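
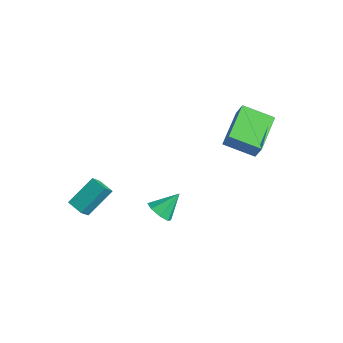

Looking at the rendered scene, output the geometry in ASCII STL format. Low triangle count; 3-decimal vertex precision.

solid 
facet normal -0.539 0.800 0.264
outer loop
vertex 2.906 4.215 3.488
vertex 4.079 5.205 2.884
vertex 2.468 4.206 2.622
endloop
endfacet
facet normal -0.711 -0.600 0.366
outer loop
vertex 3.621 2.495 2.056
vertex 2.906 4.215 3.488
vertex 2.468 4.206 2.622
endloop
endfacet
facet normal -0.539 0.799 0.265
outer loop
vertex 2.468 4.206 2.622
vertex 4.079 5.205 2.884
vertex 3.641 5.197 2.019
endloop
endfacet
facet normal -0.451 -0.009 -0.892
outer loop
vertex 3.641 5.197 2.019
vertex 3.621 2.495 2.056
vertex 2.468 4.206 2.622
endloop
endfacet
facet normal 0.452 0.009 0.892
outer loop
vertex 2.906 4.215 3.488
vertex 5.232 3.494 2.318
vertex 4.079 5.205 2.884
endloop
endfacet
facet normal -0.711 -0.600 0.366
outer loop
vertex 4.059 2.503 2.921
vertex 2.906 4.215 3.488
vertex 3.621 2.495 2.056
endloop
endfacet
facet normal 0.451 0.009 0.892
outer loop
vertex 4.059 2.503 2.921
vertex 5.232 3.494 2.318
vertex 2.906 4.215 3.488
endloop
endfacet
facet normal 0.711 0.600 -0.366
outer loop
vertex 4.079 5.205 2.884
vertex 5.232 3.494 2.318
vertex 3.641 5.197 2.019
endloop
endfacet
facet normal -0.452 -0.009 -0.892
outer loop
vertex 4.794 3.485 1.452
vertex 3.621 2.495 2.056
vertex 3.641 5.197 2.019
endloop
endfacet
facet normal 0.711 0.600 -0.366
outer loop
vertex 3.641 5.197 2.019
vertex 5.232 3.494 2.318
vertex 4.794 3.485 1.452
endloop
endfacet
facet normal 0.538 -0.800 -0.265
outer loop
vertex 4.794 3.485 1.452
vertex 4.059 2.503 2.921
vertex 3.621 2.495 2.056
endloop
endfacet
facet normal 0.539 -0.799 -0.265
outer loop
vertex 5.232 3.494 2.318
vertex 4.059 2.503 2.921
vertex 4.794 3.485 1.452
endloop
endfacet
facet normal -0.974 -0.122 0.193
outer loop
vertex -1.625 -2.628 -3.41
vertex -1.579 -1.228 -2.296
vertex -1.827 -2.085 -4.085
endloop
endfacet
facet normal -0.025 -0.783 -0.622
outer loop
vertex -0.921 -1.972 -4.264
vertex -1.625 -2.628 -3.41
vertex -1.827 -2.085 -4.085
endloop
endfacet
facet normal -0.974 -0.121 0.193
outer loop
vertex -1.827 -2.085 -4.085
vertex -1.579 -1.228 -2.296
vertex -1.78 -0.684 -2.971
endloop
endfacet
facet normal -0.226 0.611 -0.759
outer loop
vertex -1.78 -0.684 -2.971
vertex -0.921 -1.972 -4.264
vertex -1.827 -2.085 -4.085
endloop
endfacet
facet normal 0.226 -0.611 0.759
outer loop
vertex -1.625 -2.628 -3.41
vertex -0.673 -1.115 -2.475
vertex -1.579 -1.228 -2.296
endloop
endfacet
facet normal -0.026 -0.782 -0.623
outer loop
vertex -0.72 -2.516 -3.589
vertex -1.625 -2.628 -3.41
vertex -0.921 -1.972 -4.264
endloop
endfacet
facet normal 0.226 -0.611 0.759
outer loop
vertex -0.72 -2.516 -3.589
vertex -0.673 -1.115 -2.475
vertex -1.625 -2.628 -3.41
endloop
endfacet
facet normal 0.025 0.782 0.623
outer loop
vertex -1.579 -1.228 -2.296
vertex -0.673 -1.115 -2.475
vertex -1.78 -0.684 -2.971
endloop
endfacet
facet normal -0.226 0.611 -0.759
outer loop
vertex -0.875 -0.572 -3.15
vertex -0.921 -1.972 -4.264
vertex -1.78 -0.684 -2.971
endloop
endfacet
facet normal 0.026 0.783 0.622
outer loop
vertex -1.78 -0.684 -2.971
vertex -0.673 -1.115 -2.475
vertex -0.875 -0.572 -3.15
endloop
endfacet
facet normal 0.974 0.121 -0.192
outer loop
vertex -0.875 -0.572 -3.15
vertex -0.72 -2.516 -3.589
vertex -0.921 -1.972 -4.264
endloop
endfacet
facet normal 0.974 0.121 -0.194
outer loop
vertex -0.673 -1.115 -2.475
vertex -0.72 -2.516 -3.589
vertex -0.875 -0.572 -3.15
endloop
endfacet
facet normal -0.134 -0.741 -0.658
outer loop
vertex 4.185 -1.506 -0.576
vertex 3.648 -1.137 -0.882
vertex 4.36 -1.177 -0.982
endloop
endfacet
facet normal 0.903 0.046 0.427
outer loop
vertex 4.185 -1.506 -0.576
vertex 4.36 -1.177 -0.982
vertex 3.832 -0.123 0.022
endloop
endfacet
facet normal -0.134 -0.739 -0.660
outer loop
vertex 4.36 -1.177 -0.982
vertex 3.648 -1.137 -0.882
vertex 4.118 -0.823 -1.329
endloop
endfacet
facet normal 0.858 0.507 -0.081
outer loop
vertex 4.36 -1.177 -0.982
vertex 4.118 -0.823 -1.329
vertex 3.832 -0.123 0.022
endloop
endfacet
facet normal -0.133 -0.740 -0.660
outer loop
vertex 4.118 -0.823 -1.329
vertex 3.648 -1.137 -0.882
vertex 3.6 -0.654 -1.414
endloop
endfacet
facet normal 0.343 0.862 -0.374
outer loop
vertex 4.118 -0.823 -1.329
vertex 3.6 -0.654 -1.414
vertex 3.832 -0.123 0.022
endloop
endfacet
facet normal -0.135 -0.740 -0.659
outer loop
vertex 3.6 -0.654 -1.414
vertex 3.648 -1.137 -0.882
vertex 3.111 -0.767 -1.187
endloop
endfacet
facet normal -0.337 0.899 -0.278
outer loop
vertex 3.6 -0.654 -1.414
vertex 3.111 -0.767 -1.187
vertex 3.832 -0.123 0.022
endloop
endfacet
facet normal -0.134 -0.739 -0.660
outer loop
vertex 3.111 -0.767 -1.187
vertex 3.648 -1.137 -0.882
vertex 2.936 -1.097 -0.782
endloop
endfacet
facet normal -0.786 0.600 0.149
outer loop
vertex 3.111 -0.767 -1.187
vertex 2.936 -1.097 -0.782
vertex 3.832 -0.123 0.022
endloop
endfacet
facet normal -0.134 -0.740 -0.659
outer loop
vertex 2.936 -1.097 -0.782
vertex 3.648 -1.137 -0.882
vertex 3.178 -1.45 -0.435
endloop
endfacet
facet normal -0.741 0.139 0.657
outer loop
vertex 2.936 -1.097 -0.782
vertex 3.178 -1.45 -0.435
vertex 3.832 -0.123 0.022
endloop
endfacet
facet normal -0.135 -0.740 -0.659
outer loop
vertex 3.178 -1.45 -0.435
vertex 3.648 -1.137 -0.882
vertex 3.696 -1.62 -0.35
endloop
endfacet
facet normal -0.227 -0.215 0.950
outer loop
vertex 3.178 -1.45 -0.435
vertex 3.696 -1.62 -0.35
vertex 3.832 -0.123 0.022
endloop
endfacet
facet normal -0.132 -0.740 -0.660
outer loop
vertex 3.696 -1.62 -0.35
vertex 3.648 -1.137 -0.882
vertex 4.185 -1.506 -0.576
endloop
endfacet
facet normal 0.454 -0.254 0.854
outer loop
vertex 3.696 -1.62 -0.35
vertex 4.185 -1.506 -0.576
vertex 3.832 -0.123 0.022
endloop
endfacet

endsolid


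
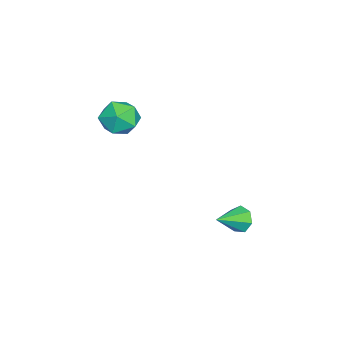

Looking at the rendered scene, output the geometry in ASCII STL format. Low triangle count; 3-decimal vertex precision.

solid 
facet normal -0.473 0.128 0.872
outer loop
vertex 1.68 -2.601 1.763
vertex 0.954 -3.179 1.454
vertex 1.719 -3.564 1.926
endloop
endfacet
facet normal 0.235 0.171 0.957
outer loop
vertex 1.68 -2.601 1.763
vertex 1.719 -3.564 1.926
vertex 2.522 -3.084 1.643
endloop
endfacet
facet normal 0.476 0.696 0.537
outer loop
vertex 1.68 -2.601 1.763
vertex 2.522 -3.084 1.643
vertex 2.253 -2.401 0.996
endloop
endfacet
facet normal -0.083 0.978 0.193
outer loop
vertex 1.68 -2.601 1.763
vertex 2.253 -2.401 0.996
vertex 1.284 -2.46 0.88
endloop
endfacet
facet normal -0.669 0.626 0.400
outer loop
vertex 1.68 -2.601 1.763
vertex 1.284 -2.46 0.88
vertex 0.954 -3.179 1.454
endloop
endfacet
facet normal 0.521 -0.442 0.730
outer loop
vertex 2.522 -3.084 1.643
vertex 1.719 -3.564 1.926
vertex 2.316 -3.96 1.26
endloop
endfacet
facet normal -0.623 -0.510 0.593
outer loop
vertex 1.719 -3.564 1.926
vertex 0.954 -3.179 1.454
vertex 1.347 -4.019 1.144
endloop
endfacet
facet normal -0.940 0.296 -0.170
outer loop
vertex 0.954 -3.179 1.454
vertex 1.284 -2.46 0.88
vertex 1.078 -3.336 0.497
endloop
endfacet
facet normal 0.008 0.863 -0.506
outer loop
vertex 1.284 -2.46 0.88
vertex 2.253 -2.401 0.996
vertex 1.881 -2.856 0.214
endloop
endfacet
facet normal 0.912 0.408 0.051
outer loop
vertex 2.253 -2.401 0.996
vertex 2.522 -3.084 1.643
vertex 2.646 -3.241 0.686
endloop
endfacet
facet normal 0.083 -0.978 -0.193
outer loop
vertex 1.92 -3.819 0.377
vertex 2.316 -3.96 1.26
vertex 1.347 -4.019 1.144
endloop
endfacet
facet normal -0.476 -0.696 -0.537
outer loop
vertex 1.92 -3.819 0.377
vertex 1.347 -4.019 1.144
vertex 1.078 -3.336 0.497
endloop
endfacet
facet normal -0.235 -0.171 -0.957
outer loop
vertex 1.92 -3.819 0.377
vertex 1.078 -3.336 0.497
vertex 1.881 -2.856 0.214
endloop
endfacet
facet normal 0.473 -0.128 -0.872
outer loop
vertex 1.92 -3.819 0.377
vertex 1.881 -2.856 0.214
vertex 2.646 -3.241 0.686
endloop
endfacet
facet normal 0.669 -0.626 -0.400
outer loop
vertex 1.92 -3.819 0.377
vertex 2.646 -3.241 0.686
vertex 2.316 -3.96 1.26
endloop
endfacet
facet normal -0.008 -0.863 0.506
outer loop
vertex 1.347 -4.019 1.144
vertex 2.316 -3.96 1.26
vertex 1.719 -3.564 1.926
endloop
endfacet
facet normal -0.912 -0.408 -0.051
outer loop
vertex 1.078 -3.336 0.497
vertex 1.347 -4.019 1.144
vertex 0.954 -3.179 1.454
endloop
endfacet
facet normal -0.521 0.442 -0.730
outer loop
vertex 1.881 -2.856 0.214
vertex 1.078 -3.336 0.497
vertex 1.284 -2.46 0.88
endloop
endfacet
facet normal 0.623 0.510 -0.593
outer loop
vertex 2.646 -3.241 0.686
vertex 1.881 -2.856 0.214
vertex 2.253 -2.401 0.996
endloop
endfacet
facet normal 0.940 -0.296 0.170
outer loop
vertex 2.316 -3.96 1.26
vertex 2.646 -3.241 0.686
vertex 2.522 -3.084 1.643
endloop
endfacet
facet normal -0.738 0.523 -0.427
outer loop
vertex 3.351 2.473 -3.663
vertex 2.904 2.156 -3.279
vertex 3.234 2.725 -3.153
endloop
endfacet
facet normal 0.884 0.467 -0.028
outer loop
vertex 3.351 2.473 -3.663
vertex 3.234 2.725 -3.153
vertex 3.936 1.424 -2.681
endloop
endfacet
facet normal -0.738 0.523 -0.427
outer loop
vertex 3.234 2.725 -3.153
vertex 2.904 2.156 -3.279
vertex 2.868 2.548 -2.737
endloop
endfacet
facet normal 0.516 0.524 0.677
outer loop
vertex 3.234 2.725 -3.153
vertex 2.868 2.548 -2.737
vertex 3.936 1.424 -2.681
endloop
endfacet
facet normal -0.737 0.523 -0.427
outer loop
vertex 2.868 2.548 -2.737
vertex 2.904 2.156 -3.279
vertex 2.529 2.076 -2.73
endloop
endfacet
facet normal -0.021 0.030 0.999
outer loop
vertex 2.868 2.548 -2.737
vertex 2.529 2.076 -2.73
vertex 3.936 1.424 -2.681
endloop
endfacet
facet normal -0.737 0.523 -0.427
outer loop
vertex 2.529 2.076 -2.73
vertex 2.904 2.156 -3.279
vertex 2.472 1.664 -3.136
endloop
endfacet
facet normal -0.322 -0.642 0.696
outer loop
vertex 2.529 2.076 -2.73
vertex 2.472 1.664 -3.136
vertex 3.936 1.424 -2.681
endloop
endfacet
facet normal -0.737 0.523 -0.427
outer loop
vertex 2.472 1.664 -3.136
vertex 2.904 2.156 -3.279
vertex 2.74 1.622 -3.65
endloop
endfacet
facet normal -0.161 -0.987 -0.003
outer loop
vertex 2.472 1.664 -3.136
vertex 2.74 1.622 -3.65
vertex 3.936 1.424 -2.681
endloop
endfacet
facet normal -0.738 0.523 -0.427
outer loop
vertex 2.74 1.622 -3.65
vertex 2.904 2.156 -3.279
vertex 3.132 1.983 -3.885
endloop
endfacet
facet normal 0.342 -0.744 -0.574
outer loop
vertex 2.74 1.622 -3.65
vertex 3.132 1.983 -3.885
vertex 3.936 1.424 -2.681
endloop
endfacet
facet normal -0.738 0.523 -0.427
outer loop
vertex 3.132 1.983 -3.885
vertex 2.904 2.156 -3.279
vertex 3.351 2.473 -3.663
endloop
endfacet
facet normal 0.807 -0.096 -0.583
outer loop
vertex 3.132 1.983 -3.885
vertex 3.351 2.473 -3.663
vertex 3.936 1.424 -2.681
endloop
endfacet

endsolid


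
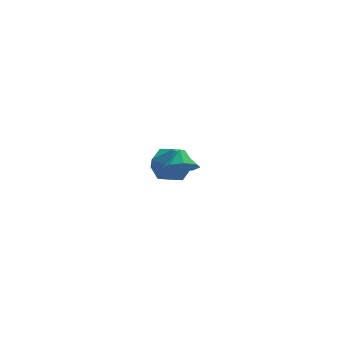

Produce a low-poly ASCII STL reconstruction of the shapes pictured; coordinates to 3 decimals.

solid 
facet normal -0.479 -0.403 0.780
outer loop
vertex 0.707 3.711 0.232
vertex 1.351 2.697 0.103
vertex 1.759 3.586 0.813
endloop
endfacet
facet normal -0.432 0.305 0.848
outer loop
vertex 0.707 3.711 0.232
vertex 1.759 3.586 0.813
vertex 1.479 4.64 0.291
endloop
endfacet
facet normal -0.747 0.603 0.281
outer loop
vertex 0.707 3.711 0.232
vertex 1.479 4.64 0.291
vertex 0.898 4.402 -0.742
endloop
endfacet
facet normal -0.987 0.078 -0.138
outer loop
vertex 0.707 3.711 0.232
vertex 0.898 4.402 -0.742
vertex 0.819 3.201 -0.859
endloop
endfacet
facet normal -0.822 -0.544 0.170
outer loop
vertex 0.707 3.711 0.232
vertex 0.819 3.201 -0.859
vertex 1.351 2.697 0.103
endloop
endfacet
facet normal 0.258 0.483 0.837
outer loop
vertex 1.479 4.64 0.291
vertex 1.759 3.586 0.813
vertex 2.601 4.199 0.199
endloop
endfacet
facet normal 0.184 -0.664 0.725
outer loop
vertex 1.759 3.586 0.813
vertex 1.351 2.697 0.103
vertex 2.522 2.998 0.082
endloop
endfacet
facet normal -0.372 -0.891 -0.261
outer loop
vertex 1.351 2.697 0.103
vertex 0.819 3.201 -0.859
vertex 1.941 2.76 -0.951
endloop
endfacet
facet normal -0.639 0.116 -0.760
outer loop
vertex 0.819 3.201 -0.859
vertex 0.898 4.402 -0.742
vertex 1.661 3.814 -1.473
endloop
endfacet
facet normal -0.249 0.965 -0.082
outer loop
vertex 0.898 4.402 -0.742
vertex 1.479 4.64 0.291
vertex 2.069 4.703 -0.763
endloop
endfacet
facet normal 0.987 -0.078 0.138
outer loop
vertex 2.713 3.689 -0.892
vertex 2.601 4.199 0.199
vertex 2.522 2.998 0.082
endloop
endfacet
facet normal 0.747 -0.603 -0.281
outer loop
vertex 2.713 3.689 -0.892
vertex 2.522 2.998 0.082
vertex 1.941 2.76 -0.951
endloop
endfacet
facet normal 0.432 -0.305 -0.848
outer loop
vertex 2.713 3.689 -0.892
vertex 1.941 2.76 -0.951
vertex 1.661 3.814 -1.473
endloop
endfacet
facet normal 0.479 0.403 -0.780
outer loop
vertex 2.713 3.689 -0.892
vertex 1.661 3.814 -1.473
vertex 2.069 4.703 -0.763
endloop
endfacet
facet normal 0.822 0.544 -0.170
outer loop
vertex 2.713 3.689 -0.892
vertex 2.069 4.703 -0.763
vertex 2.601 4.199 0.199
endloop
endfacet
facet normal 0.639 -0.116 0.760
outer loop
vertex 2.522 2.998 0.082
vertex 2.601 4.199 0.199
vertex 1.759 3.586 0.813
endloop
endfacet
facet normal 0.249 -0.965 0.082
outer loop
vertex 1.941 2.76 -0.951
vertex 2.522 2.998 0.082
vertex 1.351 2.697 0.103
endloop
endfacet
facet normal -0.258 -0.483 -0.837
outer loop
vertex 1.661 3.814 -1.473
vertex 1.941 2.76 -0.951
vertex 0.819 3.201 -0.859
endloop
endfacet
facet normal -0.184 0.664 -0.725
outer loop
vertex 2.069 4.703 -0.763
vertex 1.661 3.814 -1.473
vertex 0.898 4.402 -0.742
endloop
endfacet
facet normal 0.372 0.891 0.261
outer loop
vertex 2.601 4.199 0.199
vertex 2.069 4.703 -0.763
vertex 1.479 4.64 0.291
endloop
endfacet
facet normal -0.209 -0.704 -0.679
outer loop
vertex 0.634 -2.754 3.452
vertex -0.2 -2.553 3.5
vertex 0.462 -2.287 3.021
endloop
endfacet
facet normal 0.879 0.455 0.142
outer loop
vertex 0.634 -2.754 3.452
vertex 0.462 -2.287 3.021
vertex 0.02 -1.807 4.22
endloop
endfacet
facet normal -0.209 -0.704 -0.679
outer loop
vertex 0.462 -2.287 3.021
vertex -0.2 -2.553 3.5
vertex -0.098 -1.976 2.871
endloop
endfacet
facet normal 0.511 0.847 -0.151
outer loop
vertex 0.462 -2.287 3.021
vertex -0.098 -1.976 2.871
vertex 0.02 -1.807 4.22
endloop
endfacet
facet normal -0.208 -0.704 -0.679
outer loop
vertex -0.098 -1.976 2.871
vertex -0.2 -2.553 3.5
vertex -0.718 -2.003 3.089
endloop
endfacet
facet normal -0.084 0.990 -0.117
outer loop
vertex -0.098 -1.976 2.871
vertex -0.718 -2.003 3.089
vertex 0.02 -1.807 4.22
endloop
endfacet
facet normal -0.208 -0.704 -0.679
outer loop
vertex -0.718 -2.003 3.089
vertex -0.2 -2.553 3.5
vertex -1.035 -2.352 3.548
endloop
endfacet
facet normal -0.556 0.800 0.224
outer loop
vertex -0.718 -2.003 3.089
vertex -1.035 -2.352 3.548
vertex 0.02 -1.807 4.22
endloop
endfacet
facet normal -0.208 -0.704 -0.679
outer loop
vertex -1.035 -2.352 3.548
vertex -0.2 -2.553 3.5
vertex -0.863 -2.819 3.979
endloop
endfacet
facet normal -0.629 0.389 0.673
outer loop
vertex -1.035 -2.352 3.548
vertex -0.863 -2.819 3.979
vertex 0.02 -1.807 4.22
endloop
endfacet
facet normal -0.208 -0.704 -0.679
outer loop
vertex -0.863 -2.819 3.979
vertex -0.2 -2.553 3.5
vertex -0.303 -3.13 4.13
endloop
endfacet
facet normal -0.261 -0.002 0.965
outer loop
vertex -0.863 -2.819 3.979
vertex -0.303 -3.13 4.13
vertex 0.02 -1.807 4.22
endloop
endfacet
facet normal -0.209 -0.704 -0.679
outer loop
vertex -0.303 -3.13 4.13
vertex -0.2 -2.553 3.5
vertex 0.317 -3.103 3.911
endloop
endfacet
facet normal 0.335 -0.145 0.931
outer loop
vertex -0.303 -3.13 4.13
vertex 0.317 -3.103 3.911
vertex 0.02 -1.807 4.22
endloop
endfacet
facet normal -0.209 -0.704 -0.679
outer loop
vertex 0.317 -3.103 3.911
vertex -0.2 -2.553 3.5
vertex 0.634 -2.754 3.452
endloop
endfacet
facet normal 0.806 0.044 0.590
outer loop
vertex 0.317 -3.103 3.911
vertex 0.634 -2.754 3.452
vertex 0.02 -1.807 4.22
endloop
endfacet

endsolid


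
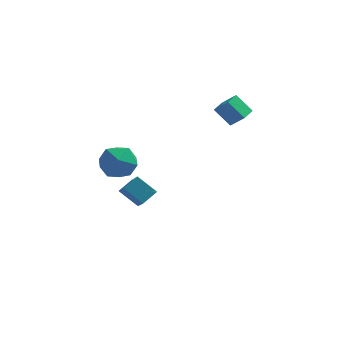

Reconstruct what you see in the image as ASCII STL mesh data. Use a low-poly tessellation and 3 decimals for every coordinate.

solid 
facet normal -0.746 0.286 0.601
outer loop
vertex -2.354 1.147 -2.505
vertex -1.673 1.785 -1.963
vertex -2.817 2.791 -3.86
endloop
endfacet
facet normal -0.630 -0.592 -0.503
outer loop
vertex -1.727 2.375 -4.737
vertex -2.354 1.147 -2.505
vertex -2.817 2.791 -3.86
endloop
endfacet
facet normal -0.747 0.285 0.601
outer loop
vertex -2.817 2.791 -3.86
vertex -1.673 1.785 -1.963
vertex -2.136 3.43 -3.317
endloop
endfacet
facet normal -0.212 0.754 -0.621
outer loop
vertex -2.136 3.43 -3.317
vertex -1.727 2.375 -4.737
vertex -2.817 2.791 -3.86
endloop
endfacet
facet normal 0.212 -0.754 0.621
outer loop
vertex -2.354 1.147 -2.505
vertex -0.583 1.369 -2.84
vertex -1.673 1.785 -1.963
endloop
endfacet
facet normal -0.631 -0.591 -0.502
outer loop
vertex -1.264 0.73 -3.383
vertex -2.354 1.147 -2.505
vertex -1.727 2.375 -4.737
endloop
endfacet
facet normal 0.212 -0.754 0.621
outer loop
vertex -1.264 0.73 -3.383
vertex -0.583 1.369 -2.84
vertex -2.354 1.147 -2.505
endloop
endfacet
facet normal 0.630 0.591 0.503
outer loop
vertex -1.673 1.785 -1.963
vertex -0.583 1.369 -2.84
vertex -2.136 3.43 -3.317
endloop
endfacet
facet normal -0.212 0.754 -0.621
outer loop
vertex -1.046 3.013 -4.195
vertex -1.727 2.375 -4.737
vertex -2.136 3.43 -3.317
endloop
endfacet
facet normal 0.631 0.592 0.502
outer loop
vertex -2.136 3.43 -3.317
vertex -0.583 1.369 -2.84
vertex -1.046 3.013 -4.195
endloop
endfacet
facet normal 0.746 -0.285 -0.602
outer loop
vertex -1.046 3.013 -4.195
vertex -1.264 0.73 -3.383
vertex -1.727 2.375 -4.737
endloop
endfacet
facet normal 0.747 -0.285 -0.601
outer loop
vertex -0.583 1.369 -2.84
vertex -1.264 0.73 -3.383
vertex -1.046 3.013 -4.195
endloop
endfacet
facet normal -0.661 0.251 0.707
outer loop
vertex 3.121 1.848 4.043
vertex 3.498 2.741 4.078
vertex 2.37 2.198 3.217
endloop
endfacet
facet normal -0.389 -0.921 -0.036
outer loop
vertex 3.262 1.859 2.262
vertex 3.121 1.848 4.043
vertex 2.37 2.198 3.217
endloop
endfacet
facet normal -0.661 0.250 0.708
outer loop
vertex 2.37 2.198 3.217
vertex 3.498 2.741 4.078
vertex 2.747 3.091 3.253
endloop
endfacet
facet normal -0.642 0.299 -0.706
outer loop
vertex 2.747 3.091 3.253
vertex 3.262 1.859 2.262
vertex 2.37 2.198 3.217
endloop
endfacet
facet normal 0.642 -0.299 0.706
outer loop
vertex 3.121 1.848 4.043
vertex 4.39 2.402 3.123
vertex 3.498 2.741 4.078
endloop
endfacet
facet normal -0.389 -0.921 -0.036
outer loop
vertex 4.013 1.509 3.087
vertex 3.121 1.848 4.043
vertex 3.262 1.859 2.262
endloop
endfacet
facet normal 0.642 -0.300 0.706
outer loop
vertex 4.013 1.509 3.087
vertex 4.39 2.402 3.123
vertex 3.121 1.848 4.043
endloop
endfacet
facet normal 0.389 0.921 0.036
outer loop
vertex 3.498 2.741 4.078
vertex 4.39 2.402 3.123
vertex 2.747 3.091 3.253
endloop
endfacet
facet normal -0.643 0.299 -0.706
outer loop
vertex 3.639 2.752 2.297
vertex 3.262 1.859 2.262
vertex 2.747 3.091 3.253
endloop
endfacet
facet normal 0.389 0.921 0.036
outer loop
vertex 2.747 3.091 3.253
vertex 4.39 2.402 3.123
vertex 3.639 2.752 2.297
endloop
endfacet
facet normal 0.660 -0.251 -0.708
outer loop
vertex 3.639 2.752 2.297
vertex 4.013 1.509 3.087
vertex 3.262 1.859 2.262
endloop
endfacet
facet normal 0.661 -0.251 -0.707
outer loop
vertex 4.39 2.402 3.123
vertex 4.013 1.509 3.087
vertex 3.639 2.752 2.297
endloop
endfacet
facet normal -0.097 0.466 0.879
outer loop
vertex -2.512 -0.145 1.493
vertex -2.955 -1.139 1.971
vertex -1.784 -0.939 1.994
endloop
endfacet
facet normal 0.451 0.734 0.508
outer loop
vertex -2.512 -0.145 1.493
vertex -1.784 -0.939 1.994
vertex -1.48 -0.418 0.971
endloop
endfacet
facet normal 0.199 0.973 -0.116
outer loop
vertex -2.512 -0.145 1.493
vertex -1.48 -0.418 0.971
vertex -2.463 -0.295 0.315
endloop
endfacet
facet normal -0.505 0.853 -0.130
outer loop
vertex -2.512 -0.145 1.493
vertex -2.463 -0.295 0.315
vertex -3.375 -0.741 0.934
endloop
endfacet
facet normal -0.687 0.540 0.486
outer loop
vertex -2.512 -0.145 1.493
vertex -3.375 -0.741 0.934
vertex -2.955 -1.139 1.971
endloop
endfacet
facet normal 0.906 0.202 0.372
outer loop
vertex -1.48 -0.418 0.971
vertex -1.784 -0.939 1.994
vertex -1.285 -1.579 1.126
endloop
endfacet
facet normal 0.020 -0.231 0.973
outer loop
vertex -1.784 -0.939 1.994
vertex -2.955 -1.139 1.971
vertex -2.197 -2.025 1.745
endloop
endfacet
facet normal -0.935 -0.112 0.336
outer loop
vertex -2.955 -1.139 1.971
vertex -3.375 -0.741 0.934
vertex -3.18 -1.902 1.089
endloop
endfacet
facet normal -0.640 0.395 -0.659
outer loop
vertex -3.375 -0.741 0.934
vertex -2.463 -0.295 0.315
vertex -2.876 -1.381 0.066
endloop
endfacet
facet normal 0.498 0.589 -0.636
outer loop
vertex -2.463 -0.295 0.315
vertex -1.48 -0.418 0.971
vertex -1.705 -1.181 0.089
endloop
endfacet
facet normal 0.505 -0.853 0.130
outer loop
vertex -2.148 -2.175 0.567
vertex -1.285 -1.579 1.126
vertex -2.197 -2.025 1.745
endloop
endfacet
facet normal -0.199 -0.973 0.116
outer loop
vertex -2.148 -2.175 0.567
vertex -2.197 -2.025 1.745
vertex -3.18 -1.902 1.089
endloop
endfacet
facet normal -0.451 -0.734 -0.508
outer loop
vertex -2.148 -2.175 0.567
vertex -3.18 -1.902 1.089
vertex -2.876 -1.381 0.066
endloop
endfacet
facet normal 0.097 -0.466 -0.879
outer loop
vertex -2.148 -2.175 0.567
vertex -2.876 -1.381 0.066
vertex -1.705 -1.181 0.089
endloop
endfacet
facet normal 0.687 -0.540 -0.486
outer loop
vertex -2.148 -2.175 0.567
vertex -1.705 -1.181 0.089
vertex -1.285 -1.579 1.126
endloop
endfacet
facet normal 0.640 -0.395 0.659
outer loop
vertex -2.197 -2.025 1.745
vertex -1.285 -1.579 1.126
vertex -1.784 -0.939 1.994
endloop
endfacet
facet normal -0.498 -0.589 0.636
outer loop
vertex -3.18 -1.902 1.089
vertex -2.197 -2.025 1.745
vertex -2.955 -1.139 1.971
endloop
endfacet
facet normal -0.906 -0.202 -0.372
outer loop
vertex -2.876 -1.381 0.066
vertex -3.18 -1.902 1.089
vertex -3.375 -0.741 0.934
endloop
endfacet
facet normal -0.020 0.231 -0.973
outer loop
vertex -1.705 -1.181 0.089
vertex -2.876 -1.381 0.066
vertex -2.463 -0.295 0.315
endloop
endfacet
facet normal 0.935 0.112 -0.336
outer loop
vertex -1.285 -1.579 1.126
vertex -1.705 -1.181 0.089
vertex -1.48 -0.418 0.971
endloop
endfacet

endsolid


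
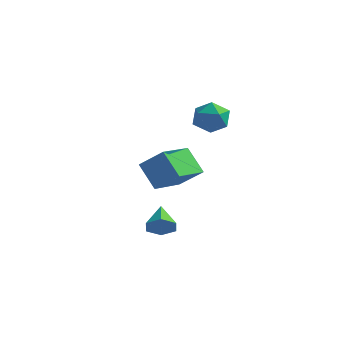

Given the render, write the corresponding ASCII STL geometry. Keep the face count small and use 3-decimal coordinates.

solid 
facet normal 0.524 -0.681 -0.512
outer loop
vertex -0.535 -0.742 -3.535
vertex -0.973 -1.341 -3.187
vertex -1.225 -1.005 -3.891
endloop
endfacet
facet normal -0.094 0.879 -0.468
outer loop
vertex -0.535 -0.742 -3.535
vertex -1.225 -1.005 -3.891
vertex -1.807 -0.259 -2.373
endloop
endfacet
facet normal 0.524 -0.680 -0.512
outer loop
vertex -1.225 -1.005 -3.891
vertex -0.973 -1.341 -3.187
vertex -1.663 -1.604 -3.544
endloop
endfacet
facet normal -0.819 0.325 -0.473
outer loop
vertex -1.225 -1.005 -3.891
vertex -1.663 -1.604 -3.544
vertex -1.807 -0.259 -2.373
endloop
endfacet
facet normal 0.524 -0.681 -0.511
outer loop
vertex -1.663 -1.604 -3.544
vertex -0.973 -1.341 -3.187
vertex -1.412 -1.94 -2.839
endloop
endfacet
facet normal -0.939 -0.277 0.202
outer loop
vertex -1.663 -1.604 -3.544
vertex -1.412 -1.94 -2.839
vertex -1.807 -0.259 -2.373
endloop
endfacet
facet normal 0.524 -0.681 -0.512
outer loop
vertex -1.412 -1.94 -2.839
vertex -0.973 -1.341 -3.187
vertex -0.722 -1.677 -2.483
endloop
endfacet
facet normal -0.333 -0.324 0.885
outer loop
vertex -1.412 -1.94 -2.839
vertex -0.722 -1.677 -2.483
vertex -1.807 -0.259 -2.373
endloop
endfacet
facet normal 0.524 -0.681 -0.512
outer loop
vertex -0.722 -1.677 -2.483
vertex -0.973 -1.341 -3.187
vertex -0.283 -1.078 -2.83
endloop
endfacet
facet normal 0.391 0.230 0.891
outer loop
vertex -0.722 -1.677 -2.483
vertex -0.283 -1.078 -2.83
vertex -1.807 -0.259 -2.373
endloop
endfacet
facet normal 0.524 -0.681 -0.512
outer loop
vertex -0.283 -1.078 -2.83
vertex -0.973 -1.341 -3.187
vertex -0.535 -0.742 -3.535
endloop
endfacet
facet normal 0.511 0.832 0.214
outer loop
vertex -0.283 -1.078 -2.83
vertex -0.535 -0.742 -3.535
vertex -1.807 -0.259 -2.373
endloop
endfacet
facet normal -0.643 0.114 0.757
outer loop
vertex -1.884 0.021 1.119
vertex -1.943 2.059 0.761
vertex -3.177 -0.203 0.054
endloop
endfacet
facet normal 0.028 -0.985 0.173
outer loop
vertex -2.077 -0.399 -1.241
vertex -1.884 0.021 1.119
vertex -3.177 -0.203 0.054
endloop
endfacet
facet normal -0.643 0.114 0.757
outer loop
vertex -3.177 -0.203 0.054
vertex -1.943 2.059 0.761
vertex -3.236 1.834 -0.304
endloop
endfacet
facet normal -0.765 -0.133 -0.630
outer loop
vertex -3.236 1.834 -0.304
vertex -2.077 -0.399 -1.241
vertex -3.177 -0.203 0.054
endloop
endfacet
facet normal 0.765 0.133 0.630
outer loop
vertex -1.884 0.021 1.119
vertex -0.843 1.863 -0.534
vertex -1.943 2.059 0.761
endloop
endfacet
facet normal 0.029 -0.985 0.173
outer loop
vertex -0.784 -0.174 -0.176
vertex -1.884 0.021 1.119
vertex -2.077 -0.399 -1.241
endloop
endfacet
facet normal 0.765 0.133 0.630
outer loop
vertex -0.784 -0.174 -0.176
vertex -0.843 1.863 -0.534
vertex -1.884 0.021 1.119
endloop
endfacet
facet normal -0.029 0.984 -0.173
outer loop
vertex -1.943 2.059 0.761
vertex -0.843 1.863 -0.534
vertex -3.236 1.834 -0.304
endloop
endfacet
facet normal -0.765 -0.133 -0.630
outer loop
vertex -2.136 1.639 -1.599
vertex -2.077 -0.399 -1.241
vertex -3.236 1.834 -0.304
endloop
endfacet
facet normal -0.029 0.985 -0.172
outer loop
vertex -3.236 1.834 -0.304
vertex -0.843 1.863 -0.534
vertex -2.136 1.639 -1.599
endloop
endfacet
facet normal 0.643 -0.114 -0.757
outer loop
vertex -2.136 1.639 -1.599
vertex -0.784 -0.174 -0.176
vertex -2.077 -0.399 -1.241
endloop
endfacet
facet normal 0.643 -0.114 -0.757
outer loop
vertex -0.843 1.863 -0.534
vertex -0.784 -0.174 -0.176
vertex -2.136 1.639 -1.599
endloop
endfacet
facet normal -0.529 0.335 0.780
outer loop
vertex -0.846 2.776 3.53
vertex -1.35 1.879 3.573
vertex -0.48 2.006 4.109
endloop
endfacet
facet normal 0.119 0.632 0.766
outer loop
vertex -0.846 2.776 3.53
vertex -0.48 2.006 4.109
vertex 0.164 2.575 3.539
endloop
endfacet
facet normal 0.192 0.971 0.142
outer loop
vertex -0.846 2.776 3.53
vertex 0.164 2.575 3.539
vertex -0.308 2.798 2.651
endloop
endfacet
facet normal -0.410 0.883 -0.229
outer loop
vertex -0.846 2.776 3.53
vertex -0.308 2.798 2.651
vertex -1.245 2.368 2.672
endloop
endfacet
facet normal -0.856 0.489 0.166
outer loop
vertex -0.846 2.776 3.53
vertex -1.245 2.368 2.672
vertex -1.35 1.879 3.573
endloop
endfacet
facet normal 0.603 0.109 0.790
outer loop
vertex 0.164 2.575 3.539
vertex -0.48 2.006 4.109
vertex 0.285 1.552 3.588
endloop
endfacet
facet normal -0.447 -0.373 0.813
outer loop
vertex -0.48 2.006 4.109
vertex -1.35 1.879 3.573
vertex -0.652 1.122 3.609
endloop
endfacet
facet normal -0.976 -0.124 -0.181
outer loop
vertex -1.35 1.879 3.573
vertex -1.245 2.368 2.672
vertex -1.124 1.345 2.721
endloop
endfacet
facet normal -0.254 0.513 -0.820
outer loop
vertex -1.245 2.368 2.672
vertex -0.308 2.798 2.651
vertex -0.48 1.914 2.151
endloop
endfacet
facet normal 0.722 0.656 -0.219
outer loop
vertex -0.308 2.798 2.651
vertex 0.164 2.575 3.539
vertex 0.39 2.041 2.687
endloop
endfacet
facet normal 0.410 -0.883 0.229
outer loop
vertex -0.114 1.144 2.73
vertex 0.285 1.552 3.588
vertex -0.652 1.122 3.609
endloop
endfacet
facet normal -0.192 -0.971 -0.142
outer loop
vertex -0.114 1.144 2.73
vertex -0.652 1.122 3.609
vertex -1.124 1.345 2.721
endloop
endfacet
facet normal -0.119 -0.632 -0.766
outer loop
vertex -0.114 1.144 2.73
vertex -1.124 1.345 2.721
vertex -0.48 1.914 2.151
endloop
endfacet
facet normal 0.529 -0.335 -0.780
outer loop
vertex -0.114 1.144 2.73
vertex -0.48 1.914 2.151
vertex 0.39 2.041 2.687
endloop
endfacet
facet normal 0.856 -0.489 -0.166
outer loop
vertex -0.114 1.144 2.73
vertex 0.39 2.041 2.687
vertex 0.285 1.552 3.588
endloop
endfacet
facet normal 0.254 -0.513 0.820
outer loop
vertex -0.652 1.122 3.609
vertex 0.285 1.552 3.588
vertex -0.48 2.006 4.109
endloop
endfacet
facet normal -0.722 -0.656 0.219
outer loop
vertex -1.124 1.345 2.721
vertex -0.652 1.122 3.609
vertex -1.35 1.879 3.573
endloop
endfacet
facet normal -0.603 -0.109 -0.790
outer loop
vertex -0.48 1.914 2.151
vertex -1.124 1.345 2.721
vertex -1.245 2.368 2.672
endloop
endfacet
facet normal 0.447 0.373 -0.813
outer loop
vertex 0.39 2.041 2.687
vertex -0.48 1.914 2.151
vertex -0.308 2.798 2.651
endloop
endfacet
facet normal 0.976 0.124 0.181
outer loop
vertex 0.285 1.552 3.588
vertex 0.39 2.041 2.687
vertex 0.164 2.575 3.539
endloop
endfacet

endsolid


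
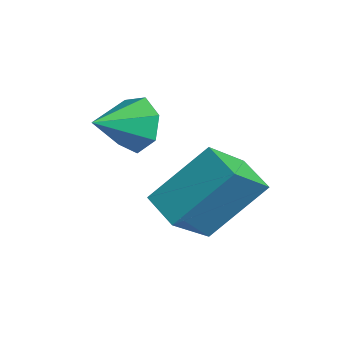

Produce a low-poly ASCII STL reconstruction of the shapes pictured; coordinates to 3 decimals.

solid 
facet normal 0.076 0.868 -0.491
outer loop
vertex -1.723 1.971 -0.71
vertex -2.302 1.684 -1.306
vertex -2.456 2.121 -0.558
endloop
endfacet
facet normal 0.204 0.007 0.979
outer loop
vertex -1.723 1.971 -0.71
vertex -2.456 2.121 -0.558
vertex -2.418 0.356 -0.554
endloop
endfacet
facet normal 0.075 0.868 -0.491
outer loop
vertex -2.456 2.121 -0.558
vertex -2.302 1.684 -1.306
vertex -3.074 1.941 -0.97
endloop
endfacet
facet normal -0.553 -0.010 0.833
outer loop
vertex -2.456 2.121 -0.558
vertex -3.074 1.941 -0.97
vertex -2.418 0.356 -0.554
endloop
endfacet
facet normal 0.075 0.868 -0.491
outer loop
vertex -3.074 1.941 -0.97
vertex -2.302 1.684 -1.306
vertex -3.11 1.568 -1.635
endloop
endfacet
facet normal -0.919 -0.320 0.229
outer loop
vertex -3.074 1.941 -0.97
vertex -3.11 1.568 -1.635
vertex -2.418 0.356 -0.554
endloop
endfacet
facet normal 0.076 0.867 -0.492
outer loop
vertex -3.11 1.568 -1.635
vertex -2.302 1.684 -1.306
vertex -2.538 1.281 -2.052
endloop
endfacet
facet normal -0.620 -0.689 -0.376
outer loop
vertex -3.11 1.568 -1.635
vertex -2.538 1.281 -2.052
vertex -2.418 0.356 -0.554
endloop
endfacet
facet normal 0.075 0.867 -0.492
outer loop
vertex -2.538 1.281 -2.052
vertex -2.302 1.684 -1.306
vertex -1.789 1.298 -1.908
endloop
endfacet
facet normal 0.121 -0.840 -0.529
outer loop
vertex -2.538 1.281 -2.052
vertex -1.789 1.298 -1.908
vertex -2.418 0.356 -0.554
endloop
endfacet
facet normal 0.076 0.868 -0.492
outer loop
vertex -1.789 1.298 -1.908
vertex -2.302 1.684 -1.306
vertex -1.426 1.605 -1.31
endloop
endfacet
facet normal 0.744 -0.659 -0.113
outer loop
vertex -1.789 1.298 -1.908
vertex -1.426 1.605 -1.31
vertex -2.418 0.356 -0.554
endloop
endfacet
facet normal 0.076 0.868 -0.492
outer loop
vertex -1.426 1.605 -1.31
vertex -2.302 1.684 -1.306
vertex -1.723 1.971 -0.71
endloop
endfacet
facet normal 0.780 -0.282 0.558
outer loop
vertex -1.426 1.605 -1.31
vertex -1.723 1.971 -0.71
vertex -2.418 0.356 -0.554
endloop
endfacet
facet normal -0.973 0.095 0.211
outer loop
vertex -0.408 0.491 -2.226
vertex 0.05 2.091 -0.834
vertex -0.6 1.856 -3.731
endloop
endfacet
facet normal -0.211 -0.737 -0.642
outer loop
vertex 0.49 1.749 -3.966
vertex -0.408 0.491 -2.226
vertex -0.6 1.856 -3.731
endloop
endfacet
facet normal -0.973 0.096 0.211
outer loop
vertex -0.6 1.856 -3.731
vertex 0.05 2.091 -0.834
vertex -0.141 3.456 -2.338
endloop
endfacet
facet normal -0.093 0.669 -0.738
outer loop
vertex -0.141 3.456 -2.338
vertex 0.49 1.749 -3.966
vertex -0.6 1.856 -3.731
endloop
endfacet
facet normal 0.093 -0.669 0.738
outer loop
vertex -0.408 0.491 -2.226
vertex 1.14 1.984 -1.069
vertex 0.05 2.091 -0.834
endloop
endfacet
facet normal -0.212 -0.737 -0.642
outer loop
vertex 0.681 0.384 -2.462
vertex -0.408 0.491 -2.226
vertex 0.49 1.749 -3.966
endloop
endfacet
facet normal 0.094 -0.669 0.737
outer loop
vertex 0.681 0.384 -2.462
vertex 1.14 1.984 -1.069
vertex -0.408 0.491 -2.226
endloop
endfacet
facet normal 0.211 0.737 0.642
outer loop
vertex 0.05 2.091 -0.834
vertex 1.14 1.984 -1.069
vertex -0.141 3.456 -2.338
endloop
endfacet
facet normal -0.094 0.669 -0.738
outer loop
vertex 0.948 3.349 -2.574
vertex 0.49 1.749 -3.966
vertex -0.141 3.456 -2.338
endloop
endfacet
facet normal 0.211 0.737 0.642
outer loop
vertex -0.141 3.456 -2.338
vertex 1.14 1.984 -1.069
vertex 0.948 3.349 -2.574
endloop
endfacet
facet normal 0.973 -0.096 -0.210
outer loop
vertex 0.948 3.349 -2.574
vertex 0.681 0.384 -2.462
vertex 0.49 1.749 -3.966
endloop
endfacet
facet normal 0.973 -0.096 -0.211
outer loop
vertex 1.14 1.984 -1.069
vertex 0.681 0.384 -2.462
vertex 0.948 3.349 -2.574
endloop
endfacet

endsolid


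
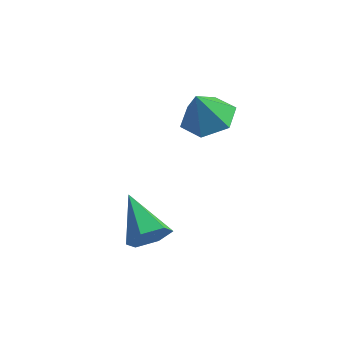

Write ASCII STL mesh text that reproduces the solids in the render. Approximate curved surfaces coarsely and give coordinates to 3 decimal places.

solid 
facet normal 0.706 -0.533 -0.467
outer loop
vertex 0.316 1.009 -1.768
vertex -0.068 0.946 -2.276
vertex 0.333 1.444 -2.238
endloop
endfacet
facet normal 0.416 0.660 0.626
outer loop
vertex 0.316 1.009 -1.768
vertex 0.333 1.444 -2.238
vertex -1.112 1.734 -1.584
endloop
endfacet
facet normal 0.706 -0.533 -0.467
outer loop
vertex 0.333 1.444 -2.238
vertex -0.068 0.946 -2.276
vertex -0.051 1.381 -2.746
endloop
endfacet
facet normal 0.105 0.974 -0.200
outer loop
vertex 0.333 1.444 -2.238
vertex -0.051 1.381 -2.746
vertex -1.112 1.734 -1.584
endloop
endfacet
facet normal 0.705 -0.533 -0.468
outer loop
vertex -0.051 1.381 -2.746
vertex -0.068 0.946 -2.276
vertex -0.452 0.884 -2.784
endloop
endfacet
facet normal -0.558 0.501 -0.662
outer loop
vertex -0.051 1.381 -2.746
vertex -0.452 0.884 -2.784
vertex -1.112 1.734 -1.584
endloop
endfacet
facet normal 0.706 -0.531 -0.469
outer loop
vertex -0.452 0.884 -2.784
vertex -0.068 0.946 -2.276
vertex -0.468 0.449 -2.315
endloop
endfacet
facet normal -0.911 -0.287 -0.297
outer loop
vertex -0.452 0.884 -2.784
vertex -0.468 0.449 -2.315
vertex -1.112 1.734 -1.584
endloop
endfacet
facet normal 0.706 -0.532 -0.468
outer loop
vertex -0.468 0.449 -2.315
vertex -0.068 0.946 -2.276
vertex -0.084 0.512 -1.807
endloop
endfacet
facet normal -0.600 -0.601 0.528
outer loop
vertex -0.468 0.449 -2.315
vertex -0.084 0.512 -1.807
vertex -1.112 1.734 -1.584
endloop
endfacet
facet normal 0.706 -0.532 -0.468
outer loop
vertex -0.084 0.512 -1.807
vertex -0.068 0.946 -2.276
vertex 0.316 1.009 -1.768
endloop
endfacet
facet normal 0.063 -0.128 0.990
outer loop
vertex -0.084 0.512 -1.807
vertex 0.316 1.009 -1.768
vertex -1.112 1.734 -1.584
endloop
endfacet
facet normal 0.163 0.333 -0.929
outer loop
vertex 0.655 4.275 0.734
vertex 0.088 3.81 0.468
vertex -0.08 4.536 0.699
endloop
endfacet
facet normal 0.165 0.571 0.804
outer loop
vertex 0.655 4.275 0.734
vertex -0.08 4.536 0.699
vertex -0.088 3.45 1.472
endloop
endfacet
facet normal 0.163 0.333 -0.929
outer loop
vertex -0.08 4.536 0.699
vertex 0.088 3.81 0.468
vertex -0.646 4.071 0.433
endloop
endfacet
facet normal -0.653 0.443 0.615
outer loop
vertex -0.08 4.536 0.699
vertex -0.646 4.071 0.433
vertex -0.088 3.45 1.472
endloop
endfacet
facet normal 0.163 0.333 -0.929
outer loop
vertex -0.646 4.071 0.433
vertex 0.088 3.81 0.468
vertex -0.479 3.345 0.202
endloop
endfacet
facet normal -0.903 -0.304 0.303
outer loop
vertex -0.646 4.071 0.433
vertex -0.479 3.345 0.202
vertex -0.088 3.45 1.472
endloop
endfacet
facet normal 0.163 0.333 -0.929
outer loop
vertex -0.479 3.345 0.202
vertex 0.088 3.81 0.468
vertex 0.255 3.084 0.237
endloop
endfacet
facet normal -0.337 -0.924 0.180
outer loop
vertex -0.479 3.345 0.202
vertex 0.255 3.084 0.237
vertex -0.088 3.45 1.472
endloop
endfacet
facet normal 0.163 0.333 -0.929
outer loop
vertex 0.255 3.084 0.237
vertex 0.088 3.81 0.468
vertex 0.822 3.549 0.503
endloop
endfacet
facet normal 0.480 -0.796 0.369
outer loop
vertex 0.255 3.084 0.237
vertex 0.822 3.549 0.503
vertex -0.088 3.45 1.472
endloop
endfacet
facet normal 0.163 0.333 -0.929
outer loop
vertex 0.822 3.549 0.503
vertex 0.088 3.81 0.468
vertex 0.655 4.275 0.734
endloop
endfacet
facet normal 0.731 -0.049 0.681
outer loop
vertex 0.822 3.549 0.503
vertex 0.655 4.275 0.734
vertex -0.088 3.45 1.472
endloop
endfacet

endsolid


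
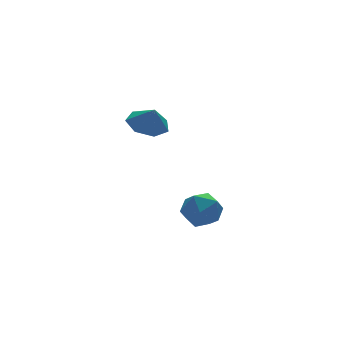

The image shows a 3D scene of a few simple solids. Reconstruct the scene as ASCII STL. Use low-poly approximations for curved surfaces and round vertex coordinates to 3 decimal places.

solid 
facet normal -0.111 0.414 -0.903
outer loop
vertex -1.453 1.914 3.695
vertex -2.042 1.11 3.399
vertex -2.339 2.001 3.844
endloop
endfacet
facet normal 0.191 0.424 0.885
outer loop
vertex -1.453 1.914 3.695
vertex -2.339 2.001 3.844
vertex -1.918 0.65 4.401
endloop
endfacet
facet normal -0.111 0.414 -0.903
outer loop
vertex -2.339 2.001 3.844
vertex -2.042 1.11 3.399
vertex -3.001 1.417 3.658
endloop
endfacet
facet normal -0.440 0.222 0.870
outer loop
vertex -2.339 2.001 3.844
vertex -3.001 1.417 3.658
vertex -1.918 0.65 4.401
endloop
endfacet
facet normal -0.111 0.415 -0.903
outer loop
vertex -3.001 1.417 3.658
vertex -2.042 1.11 3.399
vertex -2.941 0.602 3.276
endloop
endfacet
facet normal -0.686 -0.350 0.638
outer loop
vertex -3.001 1.417 3.658
vertex -2.941 0.602 3.276
vertex -1.918 0.65 4.401
endloop
endfacet
facet normal -0.111 0.415 -0.903
outer loop
vertex -2.941 0.602 3.276
vertex -2.042 1.11 3.399
vertex -2.204 0.169 2.987
endloop
endfacet
facet normal -0.361 -0.858 0.365
outer loop
vertex -2.941 0.602 3.276
vertex -2.204 0.169 2.987
vertex -1.918 0.65 4.401
endloop
endfacet
facet normal -0.111 0.415 -0.903
outer loop
vertex -2.204 0.169 2.987
vertex -2.042 1.11 3.399
vertex -1.345 0.445 3.008
endloop
endfacet
facet normal 0.290 -0.922 0.255
outer loop
vertex -2.204 0.169 2.987
vertex -1.345 0.445 3.008
vertex -1.918 0.65 4.401
endloop
endfacet
facet normal -0.111 0.415 -0.903
outer loop
vertex -1.345 0.445 3.008
vertex -2.042 1.11 3.399
vertex -1.011 1.221 3.323
endloop
endfacet
facet normal 0.776 -0.493 0.392
outer loop
vertex -1.345 0.445 3.008
vertex -1.011 1.221 3.323
vertex -1.918 0.65 4.401
endloop
endfacet
facet normal -0.111 0.414 -0.903
outer loop
vertex -1.011 1.221 3.323
vertex -2.042 1.11 3.399
vertex -1.453 1.914 3.695
endloop
endfacet
facet normal 0.732 0.106 0.672
outer loop
vertex -1.011 1.221 3.323
vertex -1.453 1.914 3.695
vertex -1.918 0.65 4.401
endloop
endfacet
facet normal -0.700 0.446 0.557
outer loop
vertex -0.185 1.0 -1.84
vertex -0.898 0.178 -2.078
vertex -0.237 0.1 -1.185
endloop
endfacet
facet normal -0.048 0.590 0.806
outer loop
vertex -0.185 1.0 -1.84
vertex -0.237 0.1 -1.185
vertex 0.752 0.541 -1.449
endloop
endfacet
facet normal 0.324 0.903 0.283
outer loop
vertex -0.185 1.0 -1.84
vertex 0.752 0.541 -1.449
vertex 0.702 0.89 -2.506
endloop
endfacet
facet normal -0.099 0.952 -0.289
outer loop
vertex -0.185 1.0 -1.84
vertex 0.702 0.89 -2.506
vertex -0.318 0.666 -2.895
endloop
endfacet
facet normal -0.733 0.670 -0.120
outer loop
vertex -0.185 1.0 -1.84
vertex -0.318 0.666 -2.895
vertex -0.898 0.178 -2.078
endloop
endfacet
facet normal 0.270 -0.029 0.962
outer loop
vertex 0.752 0.541 -1.449
vertex -0.237 0.1 -1.185
vertex 0.618 -0.566 -1.445
endloop
endfacet
facet normal -0.786 -0.262 0.559
outer loop
vertex -0.237 0.1 -1.185
vertex -0.898 0.178 -2.078
vertex -0.402 -0.79 -1.834
endloop
endfacet
facet normal -0.838 0.100 -0.536
outer loop
vertex -0.898 0.178 -2.078
vertex -0.318 0.666 -2.895
vertex -0.452 -0.441 -2.891
endloop
endfacet
facet normal 0.187 0.556 -0.810
outer loop
vertex -0.318 0.666 -2.895
vertex 0.702 0.89 -2.506
vertex 0.537 -0.0 -3.155
endloop
endfacet
facet normal 0.872 0.476 0.116
outer loop
vertex 0.702 0.89 -2.506
vertex 0.752 0.541 -1.449
vertex 1.198 -0.078 -2.262
endloop
endfacet
facet normal 0.099 -0.952 0.289
outer loop
vertex 0.485 -0.9 -2.5
vertex 0.618 -0.566 -1.445
vertex -0.402 -0.79 -1.834
endloop
endfacet
facet normal -0.324 -0.903 -0.283
outer loop
vertex 0.485 -0.9 -2.5
vertex -0.402 -0.79 -1.834
vertex -0.452 -0.441 -2.891
endloop
endfacet
facet normal 0.048 -0.590 -0.806
outer loop
vertex 0.485 -0.9 -2.5
vertex -0.452 -0.441 -2.891
vertex 0.537 -0.0 -3.155
endloop
endfacet
facet normal 0.700 -0.446 -0.557
outer loop
vertex 0.485 -0.9 -2.5
vertex 0.537 -0.0 -3.155
vertex 1.198 -0.078 -2.262
endloop
endfacet
facet normal 0.733 -0.670 0.120
outer loop
vertex 0.485 -0.9 -2.5
vertex 1.198 -0.078 -2.262
vertex 0.618 -0.566 -1.445
endloop
endfacet
facet normal -0.187 -0.556 0.810
outer loop
vertex -0.402 -0.79 -1.834
vertex 0.618 -0.566 -1.445
vertex -0.237 0.1 -1.185
endloop
endfacet
facet normal -0.872 -0.476 -0.116
outer loop
vertex -0.452 -0.441 -2.891
vertex -0.402 -0.79 -1.834
vertex -0.898 0.178 -2.078
endloop
endfacet
facet normal -0.270 0.029 -0.962
outer loop
vertex 0.537 -0.0 -3.155
vertex -0.452 -0.441 -2.891
vertex -0.318 0.666 -2.895
endloop
endfacet
facet normal 0.786 0.262 -0.559
outer loop
vertex 1.198 -0.078 -2.262
vertex 0.537 -0.0 -3.155
vertex 0.702 0.89 -2.506
endloop
endfacet
facet normal 0.838 -0.100 0.536
outer loop
vertex 0.618 -0.566 -1.445
vertex 1.198 -0.078 -2.262
vertex 0.752 0.541 -1.449
endloop
endfacet

endsolid


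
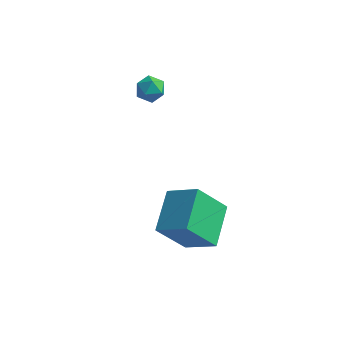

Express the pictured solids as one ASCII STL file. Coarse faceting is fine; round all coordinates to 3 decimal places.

solid 
facet normal -0.526 -0.330 0.784
outer loop
vertex 3.064 -1.963 -2.367
vertex 2.856 0.075 -1.649
vertex 1.568 -1.787 -3.297
endloop
endfacet
facet normal 0.095 -0.939 -0.331
outer loop
vertex 2.704 -1.075 -4.991
vertex 3.064 -1.963 -2.367
vertex 1.568 -1.787 -3.297
endloop
endfacet
facet normal -0.526 -0.330 0.784
outer loop
vertex 1.568 -1.787 -3.297
vertex 2.856 0.075 -1.649
vertex 1.36 0.25 -2.579
endloop
endfacet
facet normal -0.845 0.099 -0.525
outer loop
vertex 1.36 0.25 -2.579
vertex 2.704 -1.075 -4.991
vertex 1.568 -1.787 -3.297
endloop
endfacet
facet normal 0.845 -0.099 0.525
outer loop
vertex 3.064 -1.963 -2.367
vertex 3.992 0.787 -3.343
vertex 2.856 0.075 -1.649
endloop
endfacet
facet normal 0.096 -0.939 -0.331
outer loop
vertex 4.2 -1.25 -4.061
vertex 3.064 -1.963 -2.367
vertex 2.704 -1.075 -4.991
endloop
endfacet
facet normal 0.845 -0.099 0.525
outer loop
vertex 4.2 -1.25 -4.061
vertex 3.992 0.787 -3.343
vertex 3.064 -1.963 -2.367
endloop
endfacet
facet normal -0.096 0.939 0.331
outer loop
vertex 2.856 0.075 -1.649
vertex 3.992 0.787 -3.343
vertex 1.36 0.25 -2.579
endloop
endfacet
facet normal -0.845 0.099 -0.525
outer loop
vertex 2.496 0.963 -4.273
vertex 2.704 -1.075 -4.991
vertex 1.36 0.25 -2.579
endloop
endfacet
facet normal -0.095 0.939 0.331
outer loop
vertex 1.36 0.25 -2.579
vertex 3.992 0.787 -3.343
vertex 2.496 0.963 -4.273
endloop
endfacet
facet normal 0.526 0.330 -0.784
outer loop
vertex 2.496 0.963 -4.273
vertex 4.2 -1.25 -4.061
vertex 2.704 -1.075 -4.991
endloop
endfacet
facet normal 0.526 0.330 -0.784
outer loop
vertex 3.992 0.787 -3.343
vertex 4.2 -1.25 -4.061
vertex 2.496 0.963 -4.273
endloop
endfacet
facet normal -0.409 0.133 0.903
outer loop
vertex -0.711 3.524 2.137
vertex -1.0 2.825 2.109
vertex -0.312 2.939 2.404
endloop
endfacet
facet normal 0.192 0.513 0.837
outer loop
vertex -0.711 3.524 2.137
vertex -0.312 2.939 2.404
vertex 0.031 3.476 1.996
endloop
endfacet
facet normal 0.115 0.953 0.281
outer loop
vertex -0.711 3.524 2.137
vertex 0.031 3.476 1.996
vertex -0.444 3.695 1.449
endloop
endfacet
facet normal -0.534 0.846 0.003
outer loop
vertex -0.711 3.524 2.137
vertex -0.444 3.695 1.449
vertex -1.082 3.292 1.519
endloop
endfacet
facet normal -0.857 0.339 0.387
outer loop
vertex -0.711 3.524 2.137
vertex -1.082 3.292 1.519
vertex -1.0 2.825 2.109
endloop
endfacet
facet normal 0.723 0.061 0.688
outer loop
vertex 0.031 3.476 1.996
vertex -0.312 2.939 2.404
vertex 0.202 2.748 1.881
endloop
endfacet
facet normal -0.249 -0.554 0.794
outer loop
vertex -0.312 2.939 2.404
vertex -1.0 2.825 2.109
vertex -0.436 2.345 1.951
endloop
endfacet
facet normal -0.974 -0.222 -0.041
outer loop
vertex -1.0 2.825 2.109
vertex -1.082 3.292 1.519
vertex -0.911 2.564 1.404
endloop
endfacet
facet normal -0.451 0.599 -0.662
outer loop
vertex -1.082 3.292 1.519
vertex -0.444 3.695 1.449
vertex -0.568 3.101 0.996
endloop
endfacet
facet normal 0.599 0.773 -0.211
outer loop
vertex -0.444 3.695 1.449
vertex 0.031 3.476 1.996
vertex 0.12 3.215 1.291
endloop
endfacet
facet normal 0.534 -0.846 -0.003
outer loop
vertex -0.169 2.516 1.263
vertex 0.202 2.748 1.881
vertex -0.436 2.345 1.951
endloop
endfacet
facet normal -0.115 -0.953 -0.281
outer loop
vertex -0.169 2.516 1.263
vertex -0.436 2.345 1.951
vertex -0.911 2.564 1.404
endloop
endfacet
facet normal -0.192 -0.513 -0.837
outer loop
vertex -0.169 2.516 1.263
vertex -0.911 2.564 1.404
vertex -0.568 3.101 0.996
endloop
endfacet
facet normal 0.409 -0.133 -0.903
outer loop
vertex -0.169 2.516 1.263
vertex -0.568 3.101 0.996
vertex 0.12 3.215 1.291
endloop
endfacet
facet normal 0.857 -0.339 -0.387
outer loop
vertex -0.169 2.516 1.263
vertex 0.12 3.215 1.291
vertex 0.202 2.748 1.881
endloop
endfacet
facet normal 0.451 -0.599 0.662
outer loop
vertex -0.436 2.345 1.951
vertex 0.202 2.748 1.881
vertex -0.312 2.939 2.404
endloop
endfacet
facet normal -0.599 -0.773 0.211
outer loop
vertex -0.911 2.564 1.404
vertex -0.436 2.345 1.951
vertex -1.0 2.825 2.109
endloop
endfacet
facet normal -0.723 -0.061 -0.688
outer loop
vertex -0.568 3.101 0.996
vertex -0.911 2.564 1.404
vertex -1.082 3.292 1.519
endloop
endfacet
facet normal 0.249 0.554 -0.794
outer loop
vertex 0.12 3.215 1.291
vertex -0.568 3.101 0.996
vertex -0.444 3.695 1.449
endloop
endfacet
facet normal 0.974 0.222 0.041
outer loop
vertex 0.202 2.748 1.881
vertex 0.12 3.215 1.291
vertex 0.031 3.476 1.996
endloop
endfacet

endsolid


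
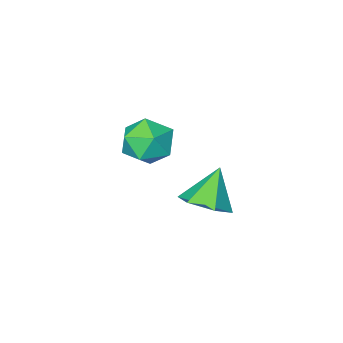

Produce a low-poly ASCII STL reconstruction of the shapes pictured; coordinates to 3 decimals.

solid 
facet normal 0.527 0.224 -0.820
outer loop
vertex -3.022 1.73 -2.943
vertex -3.56 2.436 -3.096
vertex -2.82 2.534 -2.593
endloop
endfacet
facet normal 0.479 -0.449 0.755
outer loop
vertex -3.022 1.73 -2.943
vertex -2.82 2.534 -2.593
vertex -4.34 2.104 -1.884
endloop
endfacet
facet normal 0.527 0.224 -0.820
outer loop
vertex -2.82 2.534 -2.593
vertex -3.56 2.436 -3.096
vertex -3.357 3.24 -2.746
endloop
endfacet
facet normal 0.289 0.407 0.866
outer loop
vertex -2.82 2.534 -2.593
vertex -3.357 3.24 -2.746
vertex -4.34 2.104 -1.884
endloop
endfacet
facet normal 0.527 0.224 -0.820
outer loop
vertex -3.357 3.24 -2.746
vertex -3.56 2.436 -3.096
vertex -4.097 3.141 -3.249
endloop
endfacet
facet normal -0.436 0.752 0.494
outer loop
vertex -3.357 3.24 -2.746
vertex -4.097 3.141 -3.249
vertex -4.34 2.104 -1.884
endloop
endfacet
facet normal 0.528 0.225 -0.819
outer loop
vertex -4.097 3.141 -3.249
vertex -3.56 2.436 -3.096
vertex -4.299 2.337 -3.6
endloop
endfacet
facet normal -0.971 0.240 0.009
outer loop
vertex -4.097 3.141 -3.249
vertex -4.299 2.337 -3.6
vertex -4.34 2.104 -1.884
endloop
endfacet
facet normal 0.529 0.224 -0.819
outer loop
vertex -4.299 2.337 -3.6
vertex -3.56 2.436 -3.096
vertex -3.762 1.632 -3.446
endloop
endfacet
facet normal -0.780 -0.617 -0.102
outer loop
vertex -4.299 2.337 -3.6
vertex -3.762 1.632 -3.446
vertex -4.34 2.104 -1.884
endloop
endfacet
facet normal 0.527 0.224 -0.820
outer loop
vertex -3.762 1.632 -3.446
vertex -3.56 2.436 -3.096
vertex -3.022 1.73 -2.943
endloop
endfacet
facet normal -0.056 -0.961 0.270
outer loop
vertex -3.762 1.632 -3.446
vertex -3.022 1.73 -2.943
vertex -4.34 2.104 -1.884
endloop
endfacet
facet normal -0.799 0.592 -0.100
outer loop
vertex -4.053 -0.226 -2.639
vertex -4.614 -1.026 -2.894
vertex -4.533 -0.753 -1.925
endloop
endfacet
facet normal -0.351 0.850 0.392
outer loop
vertex -4.053 -0.226 -2.639
vertex -4.533 -0.753 -1.925
vertex -3.588 -0.435 -1.768
endloop
endfacet
facet normal 0.282 0.956 0.079
outer loop
vertex -4.053 -0.226 -2.639
vertex -3.588 -0.435 -1.768
vertex -3.085 -0.511 -2.64
endloop
endfacet
facet normal 0.224 0.764 -0.605
outer loop
vertex -4.053 -0.226 -2.639
vertex -3.085 -0.511 -2.64
vertex -3.719 -0.876 -3.336
endloop
endfacet
facet normal -0.444 0.539 -0.716
outer loop
vertex -4.053 -0.226 -2.639
vertex -3.719 -0.876 -3.336
vertex -4.614 -1.026 -2.894
endloop
endfacet
facet normal -0.268 0.353 0.897
outer loop
vertex -3.588 -0.435 -1.768
vertex -4.533 -0.753 -1.925
vertex -3.861 -1.364 -1.484
endloop
endfacet
facet normal -0.993 -0.065 0.101
outer loop
vertex -4.533 -0.753 -1.925
vertex -4.614 -1.026 -2.894
vertex -4.495 -1.729 -2.18
endloop
endfacet
facet normal -0.417 -0.151 -0.896
outer loop
vertex -4.614 -1.026 -2.894
vertex -3.719 -0.876 -3.336
vertex -3.992 -1.805 -3.052
endloop
endfacet
facet normal 0.664 0.213 -0.717
outer loop
vertex -3.719 -0.876 -3.336
vertex -3.085 -0.511 -2.64
vertex -3.047 -1.487 -2.895
endloop
endfacet
facet normal 0.756 0.525 0.391
outer loop
vertex -3.085 -0.511 -2.64
vertex -3.588 -0.435 -1.768
vertex -2.966 -1.214 -1.926
endloop
endfacet
facet normal -0.224 -0.764 0.605
outer loop
vertex -3.527 -2.014 -2.181
vertex -3.861 -1.364 -1.484
vertex -4.495 -1.729 -2.18
endloop
endfacet
facet normal -0.282 -0.956 -0.079
outer loop
vertex -3.527 -2.014 -2.181
vertex -4.495 -1.729 -2.18
vertex -3.992 -1.805 -3.052
endloop
endfacet
facet normal 0.351 -0.850 -0.392
outer loop
vertex -3.527 -2.014 -2.181
vertex -3.992 -1.805 -3.052
vertex -3.047 -1.487 -2.895
endloop
endfacet
facet normal 0.799 -0.592 0.100
outer loop
vertex -3.527 -2.014 -2.181
vertex -3.047 -1.487 -2.895
vertex -2.966 -1.214 -1.926
endloop
endfacet
facet normal 0.444 -0.539 0.716
outer loop
vertex -3.527 -2.014 -2.181
vertex -2.966 -1.214 -1.926
vertex -3.861 -1.364 -1.484
endloop
endfacet
facet normal -0.664 -0.213 0.717
outer loop
vertex -4.495 -1.729 -2.18
vertex -3.861 -1.364 -1.484
vertex -4.533 -0.753 -1.925
endloop
endfacet
facet normal -0.756 -0.525 -0.391
outer loop
vertex -3.992 -1.805 -3.052
vertex -4.495 -1.729 -2.18
vertex -4.614 -1.026 -2.894
endloop
endfacet
facet normal 0.268 -0.353 -0.897
outer loop
vertex -3.047 -1.487 -2.895
vertex -3.992 -1.805 -3.052
vertex -3.719 -0.876 -3.336
endloop
endfacet
facet normal 0.993 0.065 -0.101
outer loop
vertex -2.966 -1.214 -1.926
vertex -3.047 -1.487 -2.895
vertex -3.085 -0.511 -2.64
endloop
endfacet
facet normal 0.417 0.151 0.896
outer loop
vertex -3.861 -1.364 -1.484
vertex -2.966 -1.214 -1.926
vertex -3.588 -0.435 -1.768
endloop
endfacet

endsolid


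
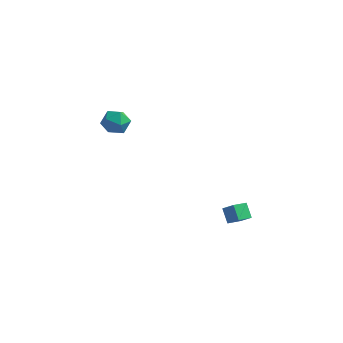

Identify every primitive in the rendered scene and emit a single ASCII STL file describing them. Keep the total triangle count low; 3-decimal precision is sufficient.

solid 
facet normal -0.109 0.576 0.810
outer loop
vertex -3.155 -1.826 1.391
vertex -3.818 -2.286 1.629
vertex -3.045 -2.499 1.884
endloop
endfacet
facet normal 0.575 0.542 0.612
outer loop
vertex -3.155 -1.826 1.391
vertex -3.045 -2.499 1.884
vertex -2.512 -2.35 1.251
endloop
endfacet
facet normal 0.623 0.780 -0.061
outer loop
vertex -3.155 -1.826 1.391
vertex -2.512 -2.35 1.251
vertex -2.956 -2.046 0.604
endloop
endfacet
facet normal -0.033 0.960 -0.277
outer loop
vertex -3.155 -1.826 1.391
vertex -2.956 -2.046 0.604
vertex -3.762 -2.006 0.838
endloop
endfacet
facet normal -0.485 0.834 0.261
outer loop
vertex -3.155 -1.826 1.391
vertex -3.762 -2.006 0.838
vertex -3.818 -2.286 1.629
endloop
endfacet
facet normal 0.773 -0.143 0.617
outer loop
vertex -2.512 -2.35 1.251
vertex -3.045 -2.499 1.884
vertex -2.778 -3.134 1.402
endloop
endfacet
facet normal -0.334 -0.089 0.938
outer loop
vertex -3.045 -2.499 1.884
vertex -3.818 -2.286 1.629
vertex -3.584 -3.094 1.636
endloop
endfacet
facet normal -0.943 0.329 0.050
outer loop
vertex -3.818 -2.286 1.629
vertex -3.762 -2.006 0.838
vertex -4.028 -2.79 0.989
endloop
endfacet
facet normal -0.211 0.533 -0.819
outer loop
vertex -3.762 -2.006 0.838
vertex -2.956 -2.046 0.604
vertex -3.495 -2.641 0.356
endloop
endfacet
facet normal 0.849 0.242 -0.469
outer loop
vertex -2.956 -2.046 0.604
vertex -2.512 -2.35 1.251
vertex -2.722 -2.854 0.611
endloop
endfacet
facet normal 0.033 -0.960 0.277
outer loop
vertex -3.385 -3.314 0.849
vertex -2.778 -3.134 1.402
vertex -3.584 -3.094 1.636
endloop
endfacet
facet normal -0.623 -0.780 0.061
outer loop
vertex -3.385 -3.314 0.849
vertex -3.584 -3.094 1.636
vertex -4.028 -2.79 0.989
endloop
endfacet
facet normal -0.575 -0.542 -0.612
outer loop
vertex -3.385 -3.314 0.849
vertex -4.028 -2.79 0.989
vertex -3.495 -2.641 0.356
endloop
endfacet
facet normal 0.109 -0.576 -0.810
outer loop
vertex -3.385 -3.314 0.849
vertex -3.495 -2.641 0.356
vertex -2.722 -2.854 0.611
endloop
endfacet
facet normal 0.485 -0.834 -0.261
outer loop
vertex -3.385 -3.314 0.849
vertex -2.722 -2.854 0.611
vertex -2.778 -3.134 1.402
endloop
endfacet
facet normal 0.211 -0.533 0.819
outer loop
vertex -3.584 -3.094 1.636
vertex -2.778 -3.134 1.402
vertex -3.045 -2.499 1.884
endloop
endfacet
facet normal -0.849 -0.242 0.469
outer loop
vertex -4.028 -2.79 0.989
vertex -3.584 -3.094 1.636
vertex -3.818 -2.286 1.629
endloop
endfacet
facet normal -0.773 0.143 -0.617
outer loop
vertex -3.495 -2.641 0.356
vertex -4.028 -2.79 0.989
vertex -3.762 -2.006 0.838
endloop
endfacet
facet normal 0.334 0.089 -0.938
outer loop
vertex -2.722 -2.854 0.611
vertex -3.495 -2.641 0.356
vertex -2.956 -2.046 0.604
endloop
endfacet
facet normal 0.943 -0.329 -0.050
outer loop
vertex -2.778 -3.134 1.402
vertex -2.722 -2.854 0.611
vertex -2.512 -2.35 1.251
endloop
endfacet
facet normal -0.506 -0.811 0.292
outer loop
vertex 3.964 -4.446 -3.114
vertex 3.515 -3.937 -2.478
vertex 3.335 -4.265 -3.702
endloop
endfacet
facet normal 0.482 -0.547 -0.684
outer loop
vertex 3.785 -3.543 -3.962
vertex 3.964 -4.446 -3.114
vertex 3.335 -4.265 -3.702
endloop
endfacet
facet normal -0.505 -0.812 0.292
outer loop
vertex 3.335 -4.265 -3.702
vertex 3.515 -3.937 -2.478
vertex 2.886 -3.757 -3.066
endloop
endfacet
facet normal -0.715 0.205 -0.668
outer loop
vertex 2.886 -3.757 -3.066
vertex 3.785 -3.543 -3.962
vertex 3.335 -4.265 -3.702
endloop
endfacet
facet normal 0.715 -0.205 0.669
outer loop
vertex 3.964 -4.446 -3.114
vertex 3.965 -3.215 -2.738
vertex 3.515 -3.937 -2.478
endloop
endfacet
facet normal 0.483 -0.547 -0.684
outer loop
vertex 4.414 -3.723 -3.374
vertex 3.964 -4.446 -3.114
vertex 3.785 -3.543 -3.962
endloop
endfacet
facet normal 0.715 -0.205 0.668
outer loop
vertex 4.414 -3.723 -3.374
vertex 3.965 -3.215 -2.738
vertex 3.964 -4.446 -3.114
endloop
endfacet
facet normal -0.483 0.547 0.684
outer loop
vertex 3.515 -3.937 -2.478
vertex 3.965 -3.215 -2.738
vertex 2.886 -3.757 -3.066
endloop
endfacet
facet normal -0.715 0.205 -0.669
outer loop
vertex 3.336 -3.034 -3.326
vertex 3.785 -3.543 -3.962
vertex 2.886 -3.757 -3.066
endloop
endfacet
facet normal -0.483 0.546 0.684
outer loop
vertex 2.886 -3.757 -3.066
vertex 3.965 -3.215 -2.738
vertex 3.336 -3.034 -3.326
endloop
endfacet
facet normal 0.506 0.812 -0.293
outer loop
vertex 3.336 -3.034 -3.326
vertex 4.414 -3.723 -3.374
vertex 3.785 -3.543 -3.962
endloop
endfacet
facet normal 0.506 0.812 -0.291
outer loop
vertex 3.965 -3.215 -2.738
vertex 4.414 -3.723 -3.374
vertex 3.336 -3.034 -3.326
endloop
endfacet

endsolid


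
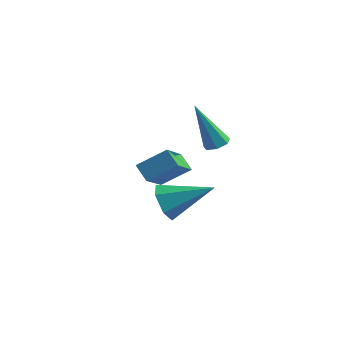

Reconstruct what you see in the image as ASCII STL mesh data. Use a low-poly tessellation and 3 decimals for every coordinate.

solid 
facet normal -0.829 -0.379 -0.411
outer loop
vertex 0.524 -2.548 -2.199
vertex 0.09 -2.306 -1.547
vertex 0.179 -1.804 -2.189
endloop
endfacet
facet normal 0.632 0.303 -0.713
outer loop
vertex 0.524 -2.548 -2.199
vertex 0.179 -1.804 -2.189
vertex 1.69 -1.574 -0.753
endloop
endfacet
facet normal -0.829 -0.379 -0.411
outer loop
vertex 0.179 -1.804 -2.189
vertex 0.09 -2.306 -1.547
vertex -0.255 -1.562 -1.537
endloop
endfacet
facet normal 0.117 0.954 -0.276
outer loop
vertex 0.179 -1.804 -2.189
vertex -0.255 -1.562 -1.537
vertex 1.69 -1.574 -0.753
endloop
endfacet
facet normal -0.829 -0.379 -0.411
outer loop
vertex -0.255 -1.562 -1.537
vertex 0.09 -2.306 -1.547
vertex -0.344 -2.064 -0.894
endloop
endfacet
facet normal -0.229 0.782 0.579
outer loop
vertex -0.255 -1.562 -1.537
vertex -0.344 -2.064 -0.894
vertex 1.69 -1.574 -0.753
endloop
endfacet
facet normal -0.829 -0.379 -0.411
outer loop
vertex -0.344 -2.064 -0.894
vertex 0.09 -2.306 -1.547
vertex 0.001 -2.808 -0.904
endloop
endfacet
facet normal -0.059 -0.041 0.997
outer loop
vertex -0.344 -2.064 -0.894
vertex 0.001 -2.808 -0.904
vertex 1.69 -1.574 -0.753
endloop
endfacet
facet normal -0.829 -0.379 -0.411
outer loop
vertex 0.001 -2.808 -0.904
vertex 0.09 -2.306 -1.547
vertex 0.435 -3.05 -1.557
endloop
endfacet
facet normal 0.456 -0.692 0.559
outer loop
vertex 0.001 -2.808 -0.904
vertex 0.435 -3.05 -1.557
vertex 1.69 -1.574 -0.753
endloop
endfacet
facet normal -0.829 -0.379 -0.411
outer loop
vertex 0.435 -3.05 -1.557
vertex 0.09 -2.306 -1.547
vertex 0.524 -2.548 -2.199
endloop
endfacet
facet normal 0.801 -0.520 -0.296
outer loop
vertex 0.435 -3.05 -1.557
vertex 0.524 -2.548 -2.199
vertex 1.69 -1.574 -0.753
endloop
endfacet
facet normal 0.372 0.126 -0.920
outer loop
vertex 0.671 1.936 -0.332
vertex 0.301 1.611 -0.526
vertex 0.279 2.137 -0.463
endloop
endfacet
facet normal 0.275 0.841 0.466
outer loop
vertex 0.671 1.936 -0.332
vertex 0.279 2.137 -0.463
vertex -0.481 1.349 1.406
endloop
endfacet
facet normal 0.373 0.126 -0.919
outer loop
vertex 0.279 2.137 -0.463
vertex 0.301 1.611 -0.526
vertex -0.097 1.942 -0.642
endloop
endfacet
facet normal -0.510 0.847 0.150
outer loop
vertex 0.279 2.137 -0.463
vertex -0.097 1.942 -0.642
vertex -0.481 1.349 1.406
endloop
endfacet
facet normal 0.371 0.124 -0.920
outer loop
vertex -0.097 1.942 -0.642
vertex 0.301 1.611 -0.526
vertex -0.174 1.497 -0.733
endloop
endfacet
facet normal -0.973 0.194 -0.126
outer loop
vertex -0.097 1.942 -0.642
vertex -0.174 1.497 -0.733
vertex -0.481 1.349 1.406
endloop
endfacet
facet normal 0.371 0.124 -0.920
outer loop
vertex -0.174 1.497 -0.733
vertex 0.301 1.611 -0.526
vertex 0.107 1.139 -0.668
endloop
endfacet
facet normal -0.764 -0.627 -0.153
outer loop
vertex -0.174 1.497 -0.733
vertex 0.107 1.139 -0.668
vertex -0.481 1.349 1.406
endloop
endfacet
facet normal 0.372 0.124 -0.920
outer loop
vertex 0.107 1.139 -0.668
vertex 0.301 1.611 -0.526
vertex 0.533 1.136 -0.496
endloop
endfacet
facet normal -0.043 -0.995 0.089
outer loop
vertex 0.107 1.139 -0.668
vertex 0.533 1.136 -0.496
vertex -0.481 1.349 1.406
endloop
endfacet
facet normal 0.373 0.124 -0.920
outer loop
vertex 0.533 1.136 -0.496
vertex 0.301 1.611 -0.526
vertex 0.785 1.491 -0.346
endloop
endfacet
facet normal 0.649 -0.637 0.417
outer loop
vertex 0.533 1.136 -0.496
vertex 0.785 1.491 -0.346
vertex -0.481 1.349 1.406
endloop
endfacet
facet normal 0.373 0.124 -0.920
outer loop
vertex 0.785 1.491 -0.346
vertex 0.301 1.611 -0.526
vertex 0.671 1.936 -0.332
endloop
endfacet
facet normal 0.790 0.184 0.585
outer loop
vertex 0.785 1.491 -0.346
vertex 0.671 1.936 -0.332
vertex -0.481 1.349 1.406
endloop
endfacet
facet normal -0.705 0.365 0.608
outer loop
vertex -1.665 1.493 -1.288
vertex -1.814 2.993 -2.361
vertex -2.645 0.857 -2.042
endloop
endfacet
facet normal 0.080 -0.811 0.579
outer loop
vertex -2.046 0.547 -2.559
vertex -1.665 1.493 -1.288
vertex -2.645 0.857 -2.042
endloop
endfacet
facet normal -0.705 0.365 0.609
outer loop
vertex -2.645 0.857 -2.042
vertex -1.814 2.993 -2.361
vertex -2.794 2.357 -3.114
endloop
endfacet
facet normal -0.705 -0.458 -0.542
outer loop
vertex -2.794 2.357 -3.114
vertex -2.046 0.547 -2.559
vertex -2.645 0.857 -2.042
endloop
endfacet
facet normal 0.705 0.458 0.542
outer loop
vertex -1.665 1.493 -1.288
vertex -1.215 2.683 -2.878
vertex -1.814 2.993 -2.361
endloop
endfacet
facet normal 0.081 -0.811 0.579
outer loop
vertex -1.066 1.183 -1.806
vertex -1.665 1.493 -1.288
vertex -2.046 0.547 -2.559
endloop
endfacet
facet normal 0.705 0.457 0.542
outer loop
vertex -1.066 1.183 -1.806
vertex -1.215 2.683 -2.878
vertex -1.665 1.493 -1.288
endloop
endfacet
facet normal -0.081 0.811 -0.580
outer loop
vertex -1.814 2.993 -2.361
vertex -1.215 2.683 -2.878
vertex -2.794 2.357 -3.114
endloop
endfacet
facet normal -0.705 -0.458 -0.542
outer loop
vertex -2.195 2.047 -3.632
vertex -2.046 0.547 -2.559
vertex -2.794 2.357 -3.114
endloop
endfacet
facet normal -0.081 0.811 -0.579
outer loop
vertex -2.794 2.357 -3.114
vertex -1.215 2.683 -2.878
vertex -2.195 2.047 -3.632
endloop
endfacet
facet normal 0.705 -0.365 -0.608
outer loop
vertex -2.195 2.047 -3.632
vertex -1.066 1.183 -1.806
vertex -2.046 0.547 -2.559
endloop
endfacet
facet normal 0.705 -0.365 -0.608
outer loop
vertex -1.215 2.683 -2.878
vertex -1.066 1.183 -1.806
vertex -2.195 2.047 -3.632
endloop
endfacet

endsolid


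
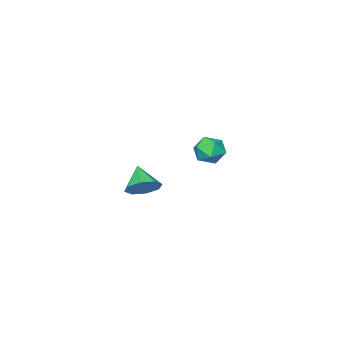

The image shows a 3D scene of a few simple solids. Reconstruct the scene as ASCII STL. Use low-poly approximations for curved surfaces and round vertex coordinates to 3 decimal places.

solid 
facet normal -0.282 0.090 0.955
outer loop
vertex -2.948 -0.713 0.716
vertex -3.667 -1.012 0.532
vertex -3.075 -1.502 0.753
endloop
endfacet
facet normal 0.422 -0.025 0.906
outer loop
vertex -2.948 -0.713 0.716
vertex -3.075 -1.502 0.753
vertex -2.394 -1.22 0.444
endloop
endfacet
facet normal 0.704 0.496 0.509
outer loop
vertex -2.948 -0.713 0.716
vertex -2.394 -1.22 0.444
vertex -2.564 -0.557 0.033
endloop
endfacet
facet normal 0.174 0.934 0.311
outer loop
vertex -2.948 -0.713 0.716
vertex -2.564 -0.557 0.033
vertex -3.351 -0.428 0.087
endloop
endfacet
facet normal -0.434 0.683 0.588
outer loop
vertex -2.948 -0.713 0.716
vertex -3.351 -0.428 0.087
vertex -3.667 -1.012 0.532
endloop
endfacet
facet normal 0.521 -0.642 0.563
outer loop
vertex -2.394 -1.22 0.444
vertex -3.075 -1.502 0.753
vertex -2.769 -1.832 0.093
endloop
endfacet
facet normal -0.617 -0.456 0.641
outer loop
vertex -3.075 -1.502 0.753
vertex -3.667 -1.012 0.532
vertex -3.556 -1.703 0.147
endloop
endfacet
facet normal -0.863 0.502 0.046
outer loop
vertex -3.667 -1.012 0.532
vertex -3.351 -0.428 0.087
vertex -3.726 -1.04 -0.264
endloop
endfacet
facet normal 0.122 0.909 -0.398
outer loop
vertex -3.351 -0.428 0.087
vertex -2.564 -0.557 0.033
vertex -3.045 -0.758 -0.573
endloop
endfacet
facet normal 0.976 0.201 -0.079
outer loop
vertex -2.564 -0.557 0.033
vertex -2.394 -1.22 0.444
vertex -2.453 -1.248 -0.352
endloop
endfacet
facet normal -0.174 -0.934 -0.311
outer loop
vertex -3.172 -1.547 -0.536
vertex -2.769 -1.832 0.093
vertex -3.556 -1.703 0.147
endloop
endfacet
facet normal -0.704 -0.496 -0.509
outer loop
vertex -3.172 -1.547 -0.536
vertex -3.556 -1.703 0.147
vertex -3.726 -1.04 -0.264
endloop
endfacet
facet normal -0.422 0.025 -0.906
outer loop
vertex -3.172 -1.547 -0.536
vertex -3.726 -1.04 -0.264
vertex -3.045 -0.758 -0.573
endloop
endfacet
facet normal 0.282 -0.090 -0.955
outer loop
vertex -3.172 -1.547 -0.536
vertex -3.045 -0.758 -0.573
vertex -2.453 -1.248 -0.352
endloop
endfacet
facet normal 0.434 -0.683 -0.588
outer loop
vertex -3.172 -1.547 -0.536
vertex -2.453 -1.248 -0.352
vertex -2.769 -1.832 0.093
endloop
endfacet
facet normal -0.122 -0.909 0.398
outer loop
vertex -3.556 -1.703 0.147
vertex -2.769 -1.832 0.093
vertex -3.075 -1.502 0.753
endloop
endfacet
facet normal -0.976 -0.201 0.079
outer loop
vertex -3.726 -1.04 -0.264
vertex -3.556 -1.703 0.147
vertex -3.667 -1.012 0.532
endloop
endfacet
facet normal -0.521 0.642 -0.563
outer loop
vertex -3.045 -0.758 -0.573
vertex -3.726 -1.04 -0.264
vertex -3.351 -0.428 0.087
endloop
endfacet
facet normal 0.617 0.456 -0.641
outer loop
vertex -2.453 -1.248 -0.352
vertex -3.045 -0.758 -0.573
vertex -2.564 -0.557 0.033
endloop
endfacet
facet normal 0.863 -0.502 -0.046
outer loop
vertex -2.769 -1.832 0.093
vertex -2.453 -1.248 -0.352
vertex -2.394 -1.22 0.444
endloop
endfacet
facet normal 0.359 0.674 -0.646
outer loop
vertex 2.898 1.094 0.964
vertex 2.464 0.781 0.396
vertex 2.357 1.345 0.925
endloop
endfacet
facet normal 0.018 0.190 0.982
outer loop
vertex 2.898 1.094 0.964
vertex 2.357 1.345 0.925
vertex 2.016 -0.061 1.204
endloop
endfacet
facet normal 0.358 0.674 -0.646
outer loop
vertex 2.357 1.345 0.925
vertex 2.464 0.781 0.396
vertex 1.879 1.265 0.577
endloop
endfacet
facet normal -0.594 0.293 0.749
outer loop
vertex 2.357 1.345 0.925
vertex 1.879 1.265 0.577
vertex 2.016 -0.061 1.204
endloop
endfacet
facet normal 0.358 0.674 -0.646
outer loop
vertex 1.879 1.265 0.577
vertex 2.464 0.781 0.396
vertex 1.744 0.902 0.123
endloop
endfacet
facet normal -0.964 0.026 0.266
outer loop
vertex 1.879 1.265 0.577
vertex 1.744 0.902 0.123
vertex 2.016 -0.061 1.204
endloop
endfacet
facet normal 0.358 0.674 -0.646
outer loop
vertex 1.744 0.902 0.123
vertex 2.464 0.781 0.396
vertex 2.03 0.468 -0.171
endloop
endfacet
facet normal -0.873 -0.452 -0.183
outer loop
vertex 1.744 0.902 0.123
vertex 2.03 0.468 -0.171
vertex 2.016 -0.061 1.204
endloop
endfacet
facet normal 0.357 0.675 -0.646
outer loop
vertex 2.03 0.468 -0.171
vertex 2.464 0.781 0.396
vertex 2.571 0.218 -0.133
endloop
endfacet
facet normal -0.376 -0.864 -0.336
outer loop
vertex 2.03 0.468 -0.171
vertex 2.571 0.218 -0.133
vertex 2.016 -0.061 1.204
endloop
endfacet
facet normal 0.358 0.675 -0.645
outer loop
vertex 2.571 0.218 -0.133
vertex 2.464 0.781 0.396
vertex 3.049 0.298 0.216
endloop
endfacet
facet normal 0.237 -0.966 -0.103
outer loop
vertex 2.571 0.218 -0.133
vertex 3.049 0.298 0.216
vertex 2.016 -0.061 1.204
endloop
endfacet
facet normal 0.358 0.674 -0.646
outer loop
vertex 3.049 0.298 0.216
vertex 2.464 0.781 0.396
vertex 3.184 0.661 0.67
endloop
endfacet
facet normal 0.606 -0.699 0.379
outer loop
vertex 3.049 0.298 0.216
vertex 3.184 0.661 0.67
vertex 2.016 -0.061 1.204
endloop
endfacet
facet normal 0.358 0.675 -0.645
outer loop
vertex 3.184 0.661 0.67
vertex 2.464 0.781 0.396
vertex 2.898 1.094 0.964
endloop
endfacet
facet normal 0.515 -0.222 0.828
outer loop
vertex 3.184 0.661 0.67
vertex 2.898 1.094 0.964
vertex 2.016 -0.061 1.204
endloop
endfacet

endsolid
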